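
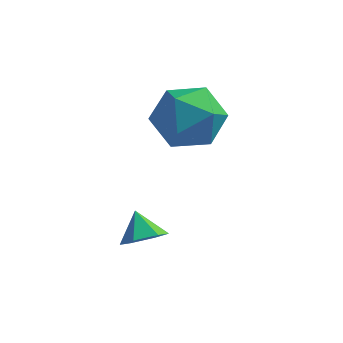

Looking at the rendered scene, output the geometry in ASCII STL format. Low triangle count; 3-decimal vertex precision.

solid 
facet normal 0.451 -0.559 -0.696
outer loop
vertex -1.412 0.346 0.528
vertex -1.892 0.567 0.039
vertex -1.282 0.937 0.137
endloop
endfacet
facet normal 0.507 0.395 0.766
outer loop
vertex -1.412 0.346 0.528
vertex -1.282 0.937 0.137
vertex -2.348 1.133 0.741
endloop
endfacet
facet normal 0.451 -0.559 -0.696
outer loop
vertex -1.282 0.937 0.137
vertex -1.892 0.567 0.039
vertex -1.762 1.158 -0.352
endloop
endfacet
facet normal 0.268 0.949 0.166
outer loop
vertex -1.282 0.937 0.137
vertex -1.762 1.158 -0.352
vertex -2.348 1.133 0.741
endloop
endfacet
facet normal 0.450 -0.559 -0.696
outer loop
vertex -1.762 1.158 -0.352
vertex -1.892 0.567 0.039
vertex -2.372 0.789 -0.45
endloop
endfacet
facet normal -0.475 0.848 -0.235
outer loop
vertex -1.762 1.158 -0.352
vertex -2.372 0.789 -0.45
vertex -2.348 1.133 0.741
endloop
endfacet
facet normal 0.451 -0.559 -0.696
outer loop
vertex -2.372 0.789 -0.45
vertex -1.892 0.567 0.039
vertex -2.502 0.198 -0.06
endloop
endfacet
facet normal -0.981 0.192 -0.036
outer loop
vertex -2.372 0.789 -0.45
vertex -2.502 0.198 -0.06
vertex -2.348 1.133 0.741
endloop
endfacet
facet normal 0.452 -0.560 -0.694
outer loop
vertex -2.502 0.198 -0.06
vertex -1.892 0.567 0.039
vertex -2.023 -0.023 0.43
endloop
endfacet
facet normal -0.743 -0.361 0.564
outer loop
vertex -2.502 0.198 -0.06
vertex -2.023 -0.023 0.43
vertex -2.348 1.133 0.741
endloop
endfacet
facet normal 0.450 -0.561 -0.695
outer loop
vertex -2.023 -0.023 0.43
vertex -1.892 0.567 0.039
vertex -1.412 0.346 0.528
endloop
endfacet
facet normal 0.002 -0.259 0.966
outer loop
vertex -2.023 -0.023 0.43
vertex -1.412 0.346 0.528
vertex -2.348 1.133 0.741
endloop
endfacet
facet normal -0.185 0.846 0.500
outer loop
vertex -1.531 4.794 3.102
vertex -2.355 4.195 3.81
vertex -1.165 4.251 4.156
endloop
endfacet
facet normal 0.486 0.834 0.261
outer loop
vertex -1.531 4.794 3.102
vertex -1.165 4.251 4.156
vertex -0.464 4.161 3.136
endloop
endfacet
facet normal 0.466 0.762 -0.449
outer loop
vertex -1.531 4.794 3.102
vertex -0.464 4.161 3.136
vertex -1.222 4.049 2.159
endloop
endfacet
facet normal -0.218 0.730 -0.648
outer loop
vertex -1.531 4.794 3.102
vertex -1.222 4.049 2.159
vertex -2.39 4.07 2.576
endloop
endfacet
facet normal -0.621 0.781 -0.062
outer loop
vertex -1.531 4.794 3.102
vertex -2.39 4.07 2.576
vertex -2.355 4.195 3.81
endloop
endfacet
facet normal 0.807 0.256 0.532
outer loop
vertex -0.464 4.161 3.136
vertex -1.165 4.251 4.156
vertex -0.63 3.17 3.864
endloop
endfacet
facet normal -0.280 0.276 0.919
outer loop
vertex -1.165 4.251 4.156
vertex -2.355 4.195 3.81
vertex -1.798 3.191 4.281
endloop
endfacet
facet normal -0.985 0.173 0.010
outer loop
vertex -2.355 4.195 3.81
vertex -2.39 4.07 2.576
vertex -2.556 3.079 3.304
endloop
endfacet
facet normal -0.334 0.088 -0.939
outer loop
vertex -2.39 4.07 2.576
vertex -1.222 4.049 2.159
vertex -1.855 2.989 2.284
endloop
endfacet
facet normal 0.774 0.140 -0.617
outer loop
vertex -1.222 4.049 2.159
vertex -0.464 4.161 3.136
vertex -0.665 3.045 2.63
endloop
endfacet
facet normal 0.218 -0.730 0.648
outer loop
vertex -1.489 2.446 3.338
vertex -0.63 3.17 3.864
vertex -1.798 3.191 4.281
endloop
endfacet
facet normal -0.466 -0.762 0.449
outer loop
vertex -1.489 2.446 3.338
vertex -1.798 3.191 4.281
vertex -2.556 3.079 3.304
endloop
endfacet
facet normal -0.486 -0.834 -0.261
outer loop
vertex -1.489 2.446 3.338
vertex -2.556 3.079 3.304
vertex -1.855 2.989 2.284
endloop
endfacet
facet normal 0.185 -0.846 -0.500
outer loop
vertex -1.489 2.446 3.338
vertex -1.855 2.989 2.284
vertex -0.665 3.045 2.63
endloop
endfacet
facet normal 0.621 -0.781 0.062
outer loop
vertex -1.489 2.446 3.338
vertex -0.665 3.045 2.63
vertex -0.63 3.17 3.864
endloop
endfacet
facet normal 0.334 -0.088 0.939
outer loop
vertex -1.798 3.191 4.281
vertex -0.63 3.17 3.864
vertex -1.165 4.251 4.156
endloop
endfacet
facet normal -0.774 -0.140 0.617
outer loop
vertex -2.556 3.079 3.304
vertex -1.798 3.191 4.281
vertex -2.355 4.195 3.81
endloop
endfacet
facet normal -0.807 -0.256 -0.532
outer loop
vertex -1.855 2.989 2.284
vertex -2.556 3.079 3.304
vertex -2.39 4.07 2.576
endloop
endfacet
facet normal 0.280 -0.276 -0.919
outer loop
vertex -0.665 3.045 2.63
vertex -1.855 2.989 2.284
vertex -1.222 4.049 2.159
endloop
endfacet
facet normal 0.985 -0.173 -0.010
outer loop
vertex -0.63 3.17 3.864
vertex -0.665 3.045 2.63
vertex -0.464 4.161 3.136
endloop
endfacet

endsolid


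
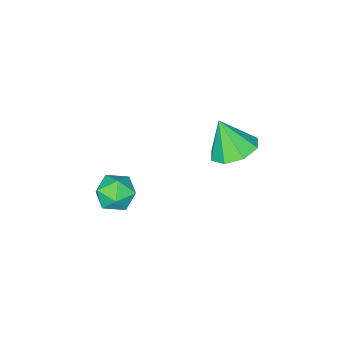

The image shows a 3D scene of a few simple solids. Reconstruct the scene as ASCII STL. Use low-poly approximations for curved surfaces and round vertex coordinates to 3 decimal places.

solid 
facet normal -0.109 0.426 -0.898
outer loop
vertex 0.12 3.264 2.888
vertex -0.642 2.941 2.827
vertex -0.327 3.649 3.125
endloop
endfacet
facet normal 0.662 0.367 0.653
outer loop
vertex 0.12 3.264 2.888
vertex -0.327 3.649 3.125
vertex -0.498 2.379 4.013
endloop
endfacet
facet normal -0.109 0.426 -0.898
outer loop
vertex -0.327 3.649 3.125
vertex -0.642 2.941 2.827
vertex -0.958 3.619 3.187
endloop
endfacet
facet normal 0.054 0.567 0.822
outer loop
vertex -0.327 3.649 3.125
vertex -0.958 3.619 3.187
vertex -0.498 2.379 4.013
endloop
endfacet
facet normal -0.110 0.426 -0.898
outer loop
vertex -0.958 3.619 3.187
vertex -0.642 2.941 2.827
vertex -1.404 3.192 3.039
endloop
endfacet
facet normal -0.553 0.310 0.773
outer loop
vertex -0.958 3.619 3.187
vertex -1.404 3.192 3.039
vertex -0.498 2.379 4.013
endloop
endfacet
facet normal -0.110 0.426 -0.898
outer loop
vertex -1.404 3.192 3.039
vertex -0.642 2.941 2.827
vertex -1.404 2.618 2.767
endloop
endfacet
facet normal -0.805 -0.254 0.536
outer loop
vertex -1.404 3.192 3.039
vertex -1.404 2.618 2.767
vertex -0.498 2.379 4.013
endloop
endfacet
facet normal -0.110 0.426 -0.898
outer loop
vertex -1.404 2.618 2.767
vertex -0.642 2.941 2.827
vertex -0.958 2.233 2.53
endloop
endfacet
facet normal -0.553 -0.795 0.250
outer loop
vertex -1.404 2.618 2.767
vertex -0.958 2.233 2.53
vertex -0.498 2.379 4.013
endloop
endfacet
facet normal -0.110 0.426 -0.898
outer loop
vertex -0.958 2.233 2.53
vertex -0.642 2.941 2.827
vertex -0.326 2.263 2.467
endloop
endfacet
facet normal 0.055 -0.995 0.081
outer loop
vertex -0.958 2.233 2.53
vertex -0.326 2.263 2.467
vertex -0.498 2.379 4.013
endloop
endfacet
facet normal -0.110 0.426 -0.898
outer loop
vertex -0.326 2.263 2.467
vertex -0.642 2.941 2.827
vertex 0.12 2.69 2.615
endloop
endfacet
facet normal 0.663 -0.737 0.129
outer loop
vertex -0.326 2.263 2.467
vertex 0.12 2.69 2.615
vertex -0.498 2.379 4.013
endloop
endfacet
facet normal -0.109 0.427 -0.898
outer loop
vertex 0.12 2.69 2.615
vertex -0.642 2.941 2.827
vertex 0.12 3.264 2.888
endloop
endfacet
facet normal 0.914 -0.174 0.366
outer loop
vertex 0.12 2.69 2.615
vertex 0.12 3.264 2.888
vertex -0.498 2.379 4.013
endloop
endfacet
facet normal -0.964 -0.192 -0.183
outer loop
vertex 0.854 -0.064 -0.92
vertex 0.98 -0.811 -0.802
vertex 0.779 -0.359 -0.216
endloop
endfacet
facet normal -0.883 0.458 0.098
outer loop
vertex 0.854 -0.064 -0.92
vertex 0.779 -0.359 -0.216
vertex 1.121 0.321 -0.313
endloop
endfacet
facet normal -0.450 0.830 -0.329
outer loop
vertex 0.854 -0.064 -0.92
vertex 1.121 0.321 -0.313
vertex 1.534 0.289 -0.959
endloop
endfacet
facet normal -0.263 0.410 -0.874
outer loop
vertex 0.854 -0.064 -0.92
vertex 1.534 0.289 -0.959
vertex 1.447 -0.411 -1.261
endloop
endfacet
facet normal -0.580 -0.222 -0.784
outer loop
vertex 0.854 -0.064 -0.92
vertex 1.447 -0.411 -1.261
vertex 0.98 -0.811 -0.802
endloop
endfacet
facet normal -0.562 0.387 0.731
outer loop
vertex 1.121 0.321 -0.313
vertex 0.779 -0.359 -0.216
vertex 1.413 -0.189 0.181
endloop
endfacet
facet normal -0.693 -0.666 0.276
outer loop
vertex 0.779 -0.359 -0.216
vertex 0.98 -0.811 -0.802
vertex 1.326 -0.889 -0.121
endloop
endfacet
facet normal -0.072 -0.715 -0.696
outer loop
vertex 0.98 -0.811 -0.802
vertex 1.447 -0.411 -1.261
vertex 1.739 -0.921 -0.767
endloop
endfacet
facet normal 0.444 0.308 -0.841
outer loop
vertex 1.447 -0.411 -1.261
vertex 1.534 0.289 -0.959
vertex 2.081 -0.241 -0.864
endloop
endfacet
facet normal 0.141 0.989 0.041
outer loop
vertex 1.534 0.289 -0.959
vertex 1.121 0.321 -0.313
vertex 1.88 0.211 -0.278
endloop
endfacet
facet normal 0.263 -0.410 0.874
outer loop
vertex 2.006 -0.536 -0.16
vertex 1.413 -0.189 0.181
vertex 1.326 -0.889 -0.121
endloop
endfacet
facet normal 0.450 -0.830 0.329
outer loop
vertex 2.006 -0.536 -0.16
vertex 1.326 -0.889 -0.121
vertex 1.739 -0.921 -0.767
endloop
endfacet
facet normal 0.883 -0.458 -0.098
outer loop
vertex 2.006 -0.536 -0.16
vertex 1.739 -0.921 -0.767
vertex 2.081 -0.241 -0.864
endloop
endfacet
facet normal 0.964 0.192 0.183
outer loop
vertex 2.006 -0.536 -0.16
vertex 2.081 -0.241 -0.864
vertex 1.88 0.211 -0.278
endloop
endfacet
facet normal 0.580 0.222 0.784
outer loop
vertex 2.006 -0.536 -0.16
vertex 1.88 0.211 -0.278
vertex 1.413 -0.189 0.181
endloop
endfacet
facet normal -0.444 -0.308 0.841
outer loop
vertex 1.326 -0.889 -0.121
vertex 1.413 -0.189 0.181
vertex 0.779 -0.359 -0.216
endloop
endfacet
facet normal -0.141 -0.989 -0.041
outer loop
vertex 1.739 -0.921 -0.767
vertex 1.326 -0.889 -0.121
vertex 0.98 -0.811 -0.802
endloop
endfacet
facet normal 0.562 -0.387 -0.731
outer loop
vertex 2.081 -0.241 -0.864
vertex 1.739 -0.921 -0.767
vertex 1.447 -0.411 -1.261
endloop
endfacet
facet normal 0.693 0.666 -0.276
outer loop
vertex 1.88 0.211 -0.278
vertex 2.081 -0.241 -0.864
vertex 1.534 0.289 -0.959
endloop
endfacet
facet normal 0.072 0.715 0.696
outer loop
vertex 1.413 -0.189 0.181
vertex 1.88 0.211 -0.278
vertex 1.121 0.321 -0.313
endloop
endfacet

endsolid


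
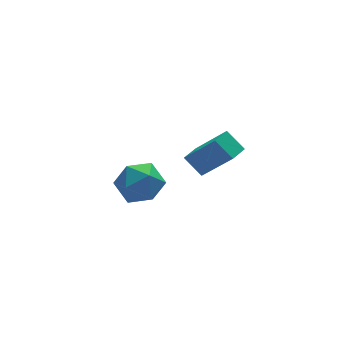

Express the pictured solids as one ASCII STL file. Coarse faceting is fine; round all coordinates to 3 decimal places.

solid 
facet normal -0.432 0.637 0.638
outer loop
vertex -1.094 -2.815 4.581
vertex -0.413 -2.323 4.551
vertex -1.925 -1.761 2.965
endloop
endfacet
facet normal -0.811 -0.585 0.035
outer loop
vertex -1.467 -2.437 2.289
vertex -1.094 -2.815 4.581
vertex -1.925 -1.761 2.965
endloop
endfacet
facet normal -0.432 0.637 0.638
outer loop
vertex -1.925 -1.761 2.965
vertex -0.413 -2.323 4.551
vertex -1.244 -1.27 2.936
endloop
endfacet
facet normal -0.395 0.502 -0.769
outer loop
vertex -1.244 -1.27 2.936
vertex -1.467 -2.437 2.289
vertex -1.925 -1.761 2.965
endloop
endfacet
facet normal 0.396 -0.501 0.769
outer loop
vertex -1.094 -2.815 4.581
vertex 0.045 -2.999 3.875
vertex -0.413 -2.323 4.551
endloop
endfacet
facet normal -0.810 -0.585 0.035
outer loop
vertex -0.636 -3.49 3.904
vertex -1.094 -2.815 4.581
vertex -1.467 -2.437 2.289
endloop
endfacet
facet normal 0.395 -0.503 0.769
outer loop
vertex -0.636 -3.49 3.904
vertex 0.045 -2.999 3.875
vertex -1.094 -2.815 4.581
endloop
endfacet
facet normal 0.810 0.585 -0.036
outer loop
vertex -0.413 -2.323 4.551
vertex 0.045 -2.999 3.875
vertex -1.244 -1.27 2.936
endloop
endfacet
facet normal -0.396 0.502 -0.769
outer loop
vertex -0.786 -1.945 2.259
vertex -1.467 -2.437 2.289
vertex -1.244 -1.27 2.936
endloop
endfacet
facet normal 0.810 0.585 -0.035
outer loop
vertex -1.244 -1.27 2.936
vertex 0.045 -2.999 3.875
vertex -0.786 -1.945 2.259
endloop
endfacet
facet normal 0.432 -0.637 -0.638
outer loop
vertex -0.786 -1.945 2.259
vertex -0.636 -3.49 3.904
vertex -1.467 -2.437 2.289
endloop
endfacet
facet normal 0.432 -0.637 -0.638
outer loop
vertex 0.045 -2.999 3.875
vertex -0.636 -3.49 3.904
vertex -0.786 -1.945 2.259
endloop
endfacet
facet normal -0.574 0.721 0.388
outer loop
vertex -2.623 2.581 -0.932
vertex -3.537 1.952 -1.117
vertex -2.984 1.867 -0.141
endloop
endfacet
facet normal 0.074 0.723 0.687
outer loop
vertex -2.623 2.581 -0.932
vertex -2.984 1.867 -0.141
vertex -1.884 1.958 -0.356
endloop
endfacet
facet normal 0.556 0.814 0.168
outer loop
vertex -2.623 2.581 -0.932
vertex -1.884 1.958 -0.356
vertex -1.756 2.099 -1.465
endloop
endfacet
facet normal 0.205 0.868 -0.452
outer loop
vertex -2.623 2.581 -0.932
vertex -1.756 2.099 -1.465
vertex -2.778 2.095 -1.935
endloop
endfacet
facet normal -0.494 0.810 -0.316
outer loop
vertex -2.623 2.581 -0.932
vertex -2.778 2.095 -1.935
vertex -3.537 1.952 -1.117
endloop
endfacet
facet normal 0.185 0.082 0.979
outer loop
vertex -1.884 1.958 -0.356
vertex -2.984 1.867 -0.141
vertex -2.342 0.945 -0.185
endloop
endfacet
facet normal -0.864 0.079 0.497
outer loop
vertex -2.984 1.867 -0.141
vertex -3.537 1.952 -1.117
vertex -3.364 0.941 -0.655
endloop
endfacet
facet normal -0.734 0.223 -0.642
outer loop
vertex -3.537 1.952 -1.117
vertex -2.778 2.095 -1.935
vertex -3.236 1.082 -1.764
endloop
endfacet
facet normal 0.395 0.316 -0.862
outer loop
vertex -2.778 2.095 -1.935
vertex -1.756 2.099 -1.465
vertex -2.136 1.173 -1.979
endloop
endfacet
facet normal 0.963 0.229 0.140
outer loop
vertex -1.756 2.099 -1.465
vertex -1.884 1.958 -0.356
vertex -1.583 1.088 -1.003
endloop
endfacet
facet normal -0.205 -0.868 0.452
outer loop
vertex -2.497 0.459 -1.188
vertex -2.342 0.945 -0.185
vertex -3.364 0.941 -0.655
endloop
endfacet
facet normal -0.556 -0.814 -0.168
outer loop
vertex -2.497 0.459 -1.188
vertex -3.364 0.941 -0.655
vertex -3.236 1.082 -1.764
endloop
endfacet
facet normal -0.074 -0.723 -0.687
outer loop
vertex -2.497 0.459 -1.188
vertex -3.236 1.082 -1.764
vertex -2.136 1.173 -1.979
endloop
endfacet
facet normal 0.574 -0.721 -0.388
outer loop
vertex -2.497 0.459 -1.188
vertex -2.136 1.173 -1.979
vertex -1.583 1.088 -1.003
endloop
endfacet
facet normal 0.494 -0.810 0.316
outer loop
vertex -2.497 0.459 -1.188
vertex -1.583 1.088 -1.003
vertex -2.342 0.945 -0.185
endloop
endfacet
facet normal -0.395 -0.316 0.862
outer loop
vertex -3.364 0.941 -0.655
vertex -2.342 0.945 -0.185
vertex -2.984 1.867 -0.141
endloop
endfacet
facet normal -0.963 -0.229 -0.140
outer loop
vertex -3.236 1.082 -1.764
vertex -3.364 0.941 -0.655
vertex -3.537 1.952 -1.117
endloop
endfacet
facet normal -0.185 -0.082 -0.979
outer loop
vertex -2.136 1.173 -1.979
vertex -3.236 1.082 -1.764
vertex -2.778 2.095 -1.935
endloop
endfacet
facet normal 0.864 -0.079 -0.497
outer loop
vertex -1.583 1.088 -1.003
vertex -2.136 1.173 -1.979
vertex -1.756 2.099 -1.465
endloop
endfacet
facet normal 0.734 -0.223 0.642
outer loop
vertex -2.342 0.945 -0.185
vertex -1.583 1.088 -1.003
vertex -1.884 1.958 -0.356
endloop
endfacet

endsolid


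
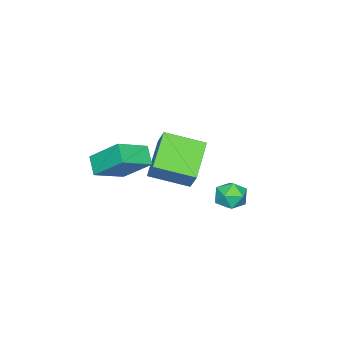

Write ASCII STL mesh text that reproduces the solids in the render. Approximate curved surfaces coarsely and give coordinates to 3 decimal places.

solid 
facet normal -0.842 -0.281 0.461
outer loop
vertex -3.983 0.033 0.466
vertex -4.862 1.678 -0.136
vertex -4.322 -0.493 -0.474
endloop
endfacet
facet normal 0.448 -0.839 0.308
outer loop
vertex -2.478 0.122 -1.484
vertex -3.983 0.033 0.466
vertex -4.322 -0.493 -0.474
endloop
endfacet
facet normal -0.842 -0.281 0.460
outer loop
vertex -4.322 -0.493 -0.474
vertex -4.862 1.678 -0.136
vertex -5.201 1.152 -1.077
endloop
endfacet
facet normal -0.301 -0.466 -0.832
outer loop
vertex -5.201 1.152 -1.077
vertex -2.478 0.122 -1.484
vertex -4.322 -0.493 -0.474
endloop
endfacet
facet normal 0.301 0.465 0.832
outer loop
vertex -3.983 0.033 0.466
vertex -3.018 2.293 -1.146
vertex -4.862 1.678 -0.136
endloop
endfacet
facet normal 0.448 -0.839 0.308
outer loop
vertex -2.139 0.648 -0.543
vertex -3.983 0.033 0.466
vertex -2.478 0.122 -1.484
endloop
endfacet
facet normal 0.300 0.466 0.833
outer loop
vertex -2.139 0.648 -0.543
vertex -3.018 2.293 -1.146
vertex -3.983 0.033 0.466
endloop
endfacet
facet normal -0.448 0.839 -0.308
outer loop
vertex -4.862 1.678 -0.136
vertex -3.018 2.293 -1.146
vertex -5.201 1.152 -1.077
endloop
endfacet
facet normal -0.300 -0.465 -0.833
outer loop
vertex -3.357 1.767 -2.086
vertex -2.478 0.122 -1.484
vertex -5.201 1.152 -1.077
endloop
endfacet
facet normal -0.448 0.839 -0.308
outer loop
vertex -5.201 1.152 -1.077
vertex -3.018 2.293 -1.146
vertex -3.357 1.767 -2.086
endloop
endfacet
facet normal 0.842 0.281 -0.461
outer loop
vertex -3.357 1.767 -2.086
vertex -2.139 0.648 -0.543
vertex -2.478 0.122 -1.484
endloop
endfacet
facet normal 0.842 0.281 -0.461
outer loop
vertex -3.018 2.293 -1.146
vertex -2.139 0.648 -0.543
vertex -3.357 1.767 -2.086
endloop
endfacet
facet normal -0.265 0.656 0.706
outer loop
vertex -3.644 4.39 -1.447
vertex -3.11 4.057 -0.937
vertex -2.884 4.667 -1.419
endloop
endfacet
facet normal -0.344 0.937 0.055
outer loop
vertex -3.644 4.39 -1.447
vertex -2.884 4.667 -1.419
vertex -3.254 4.573 -2.132
endloop
endfacet
facet normal -0.793 0.523 -0.312
outer loop
vertex -3.644 4.39 -1.447
vertex -3.254 4.573 -2.132
vertex -3.71 3.905 -2.092
endloop
endfacet
facet normal -0.993 -0.016 0.114
outer loop
vertex -3.644 4.39 -1.447
vertex -3.71 3.905 -2.092
vertex -3.62 3.586 -1.353
endloop
endfacet
facet normal -0.667 0.067 0.742
outer loop
vertex -3.644 4.39 -1.447
vertex -3.62 3.586 -1.353
vertex -3.11 4.057 -0.937
endloop
endfacet
facet normal 0.290 0.918 -0.271
outer loop
vertex -3.254 4.573 -2.132
vertex -2.884 4.667 -1.419
vertex -2.48 4.354 -2.047
endloop
endfacet
facet normal 0.417 0.463 0.782
outer loop
vertex -2.884 4.667 -1.419
vertex -3.11 4.057 -0.937
vertex -2.39 4.035 -1.308
endloop
endfacet
facet normal -0.231 -0.491 0.840
outer loop
vertex -3.11 4.057 -0.937
vertex -3.62 3.586 -1.353
vertex -2.846 3.367 -1.268
endloop
endfacet
facet normal -0.760 -0.625 -0.177
outer loop
vertex -3.62 3.586 -1.353
vertex -3.71 3.905 -2.092
vertex -3.216 3.273 -1.981
endloop
endfacet
facet normal -0.438 0.247 -0.864
outer loop
vertex -3.71 3.905 -2.092
vertex -3.254 4.573 -2.132
vertex -2.99 3.883 -2.463
endloop
endfacet
facet normal 0.993 0.016 -0.114
outer loop
vertex -2.456 3.55 -1.953
vertex -2.48 4.354 -2.047
vertex -2.39 4.035 -1.308
endloop
endfacet
facet normal 0.793 -0.523 0.312
outer loop
vertex -2.456 3.55 -1.953
vertex -2.39 4.035 -1.308
vertex -2.846 3.367 -1.268
endloop
endfacet
facet normal 0.344 -0.937 -0.055
outer loop
vertex -2.456 3.55 -1.953
vertex -2.846 3.367 -1.268
vertex -3.216 3.273 -1.981
endloop
endfacet
facet normal 0.265 -0.656 -0.706
outer loop
vertex -2.456 3.55 -1.953
vertex -3.216 3.273 -1.981
vertex -2.99 3.883 -2.463
endloop
endfacet
facet normal 0.667 -0.067 -0.742
outer loop
vertex -2.456 3.55 -1.953
vertex -2.99 3.883 -2.463
vertex -2.48 4.354 -2.047
endloop
endfacet
facet normal 0.760 0.625 0.177
outer loop
vertex -2.39 4.035 -1.308
vertex -2.48 4.354 -2.047
vertex -2.884 4.667 -1.419
endloop
endfacet
facet normal 0.438 -0.247 0.864
outer loop
vertex -2.846 3.367 -1.268
vertex -2.39 4.035 -1.308
vertex -3.11 4.057 -0.937
endloop
endfacet
facet normal -0.290 -0.918 0.271
outer loop
vertex -3.216 3.273 -1.981
vertex -2.846 3.367 -1.268
vertex -3.62 3.586 -1.353
endloop
endfacet
facet normal -0.417 -0.463 -0.782
outer loop
vertex -2.99 3.883 -2.463
vertex -3.216 3.273 -1.981
vertex -3.71 3.905 -2.092
endloop
endfacet
facet normal 0.231 0.491 -0.840
outer loop
vertex -2.48 4.354 -2.047
vertex -2.99 3.883 -2.463
vertex -3.254 4.573 -2.132
endloop
endfacet
facet normal -0.845 0.332 -0.418
outer loop
vertex -0.137 1.683 2.192
vertex 0.397 2.249 1.563
vertex -0.086 0.31 0.998
endloop
endfacet
facet normal -0.534 -0.566 0.628
outer loop
vertex 1.283 -0.229 1.677
vertex -0.137 1.683 2.192
vertex -0.086 0.31 0.998
endloop
endfacet
facet normal -0.845 0.333 -0.419
outer loop
vertex -0.086 0.31 0.998
vertex 0.397 2.249 1.563
vertex 0.448 0.876 0.37
endloop
endfacet
facet normal 0.028 -0.754 -0.656
outer loop
vertex 0.448 0.876 0.37
vertex 1.283 -0.229 1.677
vertex -0.086 0.31 0.998
endloop
endfacet
facet normal -0.028 0.755 0.655
outer loop
vertex -0.137 1.683 2.192
vertex 1.766 1.71 2.242
vertex 0.397 2.249 1.563
endloop
endfacet
facet normal -0.534 -0.566 0.628
outer loop
vertex 1.232 1.144 2.87
vertex -0.137 1.683 2.192
vertex 1.283 -0.229 1.677
endloop
endfacet
facet normal -0.028 0.754 0.656
outer loop
vertex 1.232 1.144 2.87
vertex 1.766 1.71 2.242
vertex -0.137 1.683 2.192
endloop
endfacet
facet normal 0.534 0.566 -0.628
outer loop
vertex 0.397 2.249 1.563
vertex 1.766 1.71 2.242
vertex 0.448 0.876 0.37
endloop
endfacet
facet normal 0.028 -0.755 -0.656
outer loop
vertex 1.817 0.337 1.048
vertex 1.283 -0.229 1.677
vertex 0.448 0.876 0.37
endloop
endfacet
facet normal 0.534 0.566 -0.628
outer loop
vertex 0.448 0.876 0.37
vertex 1.766 1.71 2.242
vertex 1.817 0.337 1.048
endloop
endfacet
facet normal 0.845 -0.332 0.419
outer loop
vertex 1.817 0.337 1.048
vertex 1.232 1.144 2.87
vertex 1.283 -0.229 1.677
endloop
endfacet
facet normal 0.845 -0.333 0.419
outer loop
vertex 1.766 1.71 2.242
vertex 1.232 1.144 2.87
vertex 1.817 0.337 1.048
endloop
endfacet

endsolid


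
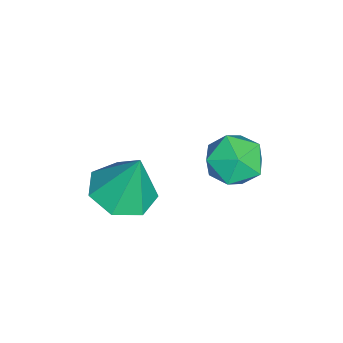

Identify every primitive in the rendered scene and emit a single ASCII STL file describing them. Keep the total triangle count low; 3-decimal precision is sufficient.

solid 
facet normal -0.093 -0.305 -0.948
outer loop
vertex -0.959 -1.351 -2.109
vertex -1.687 -2.086 -1.801
vertex -1.851 -1.066 -2.113
endloop
endfacet
facet normal 0.300 0.942 0.153
outer loop
vertex -0.959 -1.351 -2.109
vertex -1.851 -1.066 -2.113
vertex -1.513 -1.514 -0.019
endloop
endfacet
facet normal -0.093 -0.305 -0.948
outer loop
vertex -1.851 -1.066 -2.113
vertex -1.687 -2.086 -1.801
vertex -2.62 -1.549 -1.882
endloop
endfacet
facet normal -0.458 0.851 0.256
outer loop
vertex -1.851 -1.066 -2.113
vertex -2.62 -1.549 -1.882
vertex -1.513 -1.514 -0.019
endloop
endfacet
facet normal -0.093 -0.305 -0.948
outer loop
vertex -2.62 -1.549 -1.882
vertex -1.687 -2.086 -1.801
vertex -2.687 -2.437 -1.59
endloop
endfacet
facet normal -0.839 0.226 0.494
outer loop
vertex -2.62 -1.549 -1.882
vertex -2.687 -2.437 -1.59
vertex -1.513 -1.514 -0.019
endloop
endfacet
facet normal -0.093 -0.304 -0.948
outer loop
vertex -2.687 -2.437 -1.59
vertex -1.687 -2.086 -1.801
vertex -2.001 -3.061 -1.457
endloop
endfacet
facet normal -0.556 -0.465 0.689
outer loop
vertex -2.687 -2.437 -1.59
vertex -2.001 -3.061 -1.457
vertex -1.513 -1.514 -0.019
endloop
endfacet
facet normal -0.093 -0.304 -0.948
outer loop
vertex -2.001 -3.061 -1.457
vertex -1.687 -2.086 -1.801
vertex -1.078 -2.951 -1.583
endloop
endfacet
facet normal 0.178 -0.699 0.692
outer loop
vertex -2.001 -3.061 -1.457
vertex -1.078 -2.951 -1.583
vertex -1.513 -1.514 -0.019
endloop
endfacet
facet normal -0.093 -0.305 -0.948
outer loop
vertex -1.078 -2.951 -1.583
vertex -1.687 -2.086 -1.801
vertex -0.615 -2.19 -1.873
endloop
endfacet
facet normal 0.810 -0.302 0.502
outer loop
vertex -1.078 -2.951 -1.583
vertex -0.615 -2.19 -1.873
vertex -1.513 -1.514 -0.019
endloop
endfacet
facet normal -0.093 -0.305 -0.948
outer loop
vertex -0.615 -2.19 -1.873
vertex -1.687 -2.086 -1.801
vertex -0.959 -1.351 -2.109
endloop
endfacet
facet normal 0.865 0.428 0.263
outer loop
vertex -0.615 -2.19 -1.873
vertex -0.959 -1.351 -2.109
vertex -1.513 -1.514 -0.019
endloop
endfacet
facet normal 0.042 0.264 0.964
outer loop
vertex -3.457 1.636 -0.739
vertex -3.445 0.652 -0.47
vertex -2.569 1.144 -0.643
endloop
endfacet
facet normal 0.358 0.754 0.550
outer loop
vertex -3.457 1.636 -0.739
vertex -2.569 1.144 -0.643
vertex -2.716 1.784 -1.424
endloop
endfacet
facet normal -0.124 0.989 0.080
outer loop
vertex -3.457 1.636 -0.739
vertex -2.716 1.784 -1.424
vertex -3.683 1.688 -1.732
endloop
endfacet
facet normal -0.737 0.645 0.202
outer loop
vertex -3.457 1.636 -0.739
vertex -3.683 1.688 -1.732
vertex -4.134 0.988 -1.143
endloop
endfacet
facet normal -0.634 0.197 0.748
outer loop
vertex -3.457 1.636 -0.739
vertex -4.134 0.988 -1.143
vertex -3.445 0.652 -0.47
endloop
endfacet
facet normal 0.882 0.432 0.188
outer loop
vertex -2.716 1.784 -1.424
vertex -2.569 1.144 -0.643
vertex -2.246 0.892 -1.577
endloop
endfacet
facet normal 0.371 -0.360 0.856
outer loop
vertex -2.569 1.144 -0.643
vertex -3.445 0.652 -0.47
vertex -2.697 0.192 -0.988
endloop
endfacet
facet normal -0.724 -0.468 0.507
outer loop
vertex -3.445 0.652 -0.47
vertex -4.134 0.988 -1.143
vertex -3.664 0.096 -1.296
endloop
endfacet
facet normal -0.890 0.256 -0.377
outer loop
vertex -4.134 0.988 -1.143
vertex -3.683 1.688 -1.732
vertex -3.811 0.736 -2.077
endloop
endfacet
facet normal 0.102 0.812 -0.574
outer loop
vertex -3.683 1.688 -1.732
vertex -2.716 1.784 -1.424
vertex -2.935 1.228 -2.25
endloop
endfacet
facet normal 0.737 -0.645 -0.202
outer loop
vertex -2.923 0.244 -1.981
vertex -2.246 0.892 -1.577
vertex -2.697 0.192 -0.988
endloop
endfacet
facet normal 0.124 -0.989 -0.080
outer loop
vertex -2.923 0.244 -1.981
vertex -2.697 0.192 -0.988
vertex -3.664 0.096 -1.296
endloop
endfacet
facet normal -0.358 -0.754 -0.550
outer loop
vertex -2.923 0.244 -1.981
vertex -3.664 0.096 -1.296
vertex -3.811 0.736 -2.077
endloop
endfacet
facet normal -0.042 -0.264 -0.964
outer loop
vertex -2.923 0.244 -1.981
vertex -3.811 0.736 -2.077
vertex -2.935 1.228 -2.25
endloop
endfacet
facet normal 0.634 -0.197 -0.748
outer loop
vertex -2.923 0.244 -1.981
vertex -2.935 1.228 -2.25
vertex -2.246 0.892 -1.577
endloop
endfacet
facet normal 0.890 -0.256 0.377
outer loop
vertex -2.697 0.192 -0.988
vertex -2.246 0.892 -1.577
vertex -2.569 1.144 -0.643
endloop
endfacet
facet normal -0.102 -0.812 0.574
outer loop
vertex -3.664 0.096 -1.296
vertex -2.697 0.192 -0.988
vertex -3.445 0.652 -0.47
endloop
endfacet
facet normal -0.882 -0.432 -0.188
outer loop
vertex -3.811 0.736 -2.077
vertex -3.664 0.096 -1.296
vertex -4.134 0.988 -1.143
endloop
endfacet
facet normal -0.371 0.360 -0.856
outer loop
vertex -2.935 1.228 -2.25
vertex -3.811 0.736 -2.077
vertex -3.683 1.688 -1.732
endloop
endfacet
facet normal 0.724 0.468 -0.507
outer loop
vertex -2.246 0.892 -1.577
vertex -2.935 1.228 -2.25
vertex -2.716 1.784 -1.424
endloop
endfacet

endsolid


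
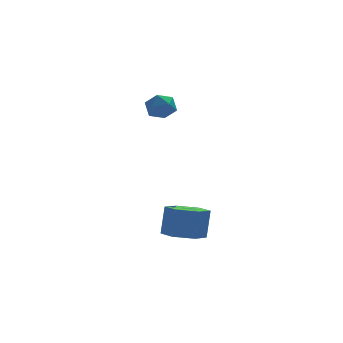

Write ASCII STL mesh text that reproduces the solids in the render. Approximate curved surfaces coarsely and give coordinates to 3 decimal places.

solid 
facet normal -0.175 -0.226 -0.958
outer loop
vertex 3.751 -3.408 -2.491
vertex 2.891 -3.164 -2.392
vertex 3.504 -2.557 -2.647
endloop
endfacet
facet normal 0.945 0.233 -0.228
outer loop
vertex 3.751 -3.408 -2.491
vertex 3.504 -2.557 -2.647
vertex 3.99 -3.1 -1.188
endloop
endfacet
facet normal 0.945 0.234 -0.228
outer loop
vertex 3.99 -3.1 -1.188
vertex 3.504 -2.557 -2.647
vertex 3.742 -2.249 -1.344
endloop
endfacet
facet normal 0.176 0.227 0.958
outer loop
vertex 3.99 -3.1 -1.188
vertex 3.742 -2.249 -1.344
vertex 3.129 -2.856 -1.088
endloop
endfacet
facet normal -0.174 -0.226 -0.958
outer loop
vertex 3.504 -2.557 -2.647
vertex 2.891 -3.164 -2.392
vertex 2.643 -2.313 -2.548
endloop
endfacet
facet normal 0.235 0.936 -0.264
outer loop
vertex 3.504 -2.557 -2.647
vertex 2.643 -2.313 -2.548
vertex 3.742 -2.249 -1.344
endloop
endfacet
facet normal 0.235 0.936 -0.264
outer loop
vertex 3.742 -2.249 -1.344
vertex 2.643 -2.313 -2.548
vertex 2.881 -2.005 -1.245
endloop
endfacet
facet normal 0.175 0.228 0.958
outer loop
vertex 3.742 -2.249 -1.344
vertex 2.881 -2.005 -1.245
vertex 3.129 -2.856 -1.088
endloop
endfacet
facet normal -0.176 -0.227 -0.958
outer loop
vertex 2.643 -2.313 -2.548
vertex 2.891 -3.164 -2.392
vertex 2.03 -2.92 -2.292
endloop
endfacet
facet normal -0.711 0.703 -0.036
outer loop
vertex 2.643 -2.313 -2.548
vertex 2.03 -2.92 -2.292
vertex 2.881 -2.005 -1.245
endloop
endfacet
facet normal -0.711 0.702 -0.036
outer loop
vertex 2.881 -2.005 -1.245
vertex 2.03 -2.92 -2.292
vertex 2.269 -2.612 -0.989
endloop
endfacet
facet normal 0.175 0.228 0.958
outer loop
vertex 2.881 -2.005 -1.245
vertex 2.269 -2.612 -0.989
vertex 3.129 -2.856 -1.088
endloop
endfacet
facet normal -0.176 -0.227 -0.958
outer loop
vertex 2.03 -2.92 -2.292
vertex 2.891 -3.164 -2.392
vertex 2.278 -3.771 -2.136
endloop
endfacet
facet normal -0.945 -0.234 0.229
outer loop
vertex 2.03 -2.92 -2.292
vertex 2.278 -3.771 -2.136
vertex 2.269 -2.612 -0.989
endloop
endfacet
facet normal -0.946 -0.233 0.228
outer loop
vertex 2.269 -2.612 -0.989
vertex 2.278 -3.771 -2.136
vertex 2.516 -3.463 -0.833
endloop
endfacet
facet normal 0.175 0.226 0.958
outer loop
vertex 2.269 -2.612 -0.989
vertex 2.516 -3.463 -0.833
vertex 3.129 -2.856 -1.088
endloop
endfacet
facet normal -0.175 -0.228 -0.958
outer loop
vertex 2.278 -3.771 -2.136
vertex 2.891 -3.164 -2.392
vertex 3.139 -4.015 -2.235
endloop
endfacet
facet normal -0.235 -0.936 0.264
outer loop
vertex 2.278 -3.771 -2.136
vertex 3.139 -4.015 -2.235
vertex 2.516 -3.463 -0.833
endloop
endfacet
facet normal -0.235 -0.936 0.264
outer loop
vertex 2.516 -3.463 -0.833
vertex 3.139 -4.015 -2.235
vertex 3.377 -3.707 -0.932
endloop
endfacet
facet normal 0.174 0.226 0.958
outer loop
vertex 2.516 -3.463 -0.833
vertex 3.377 -3.707 -0.932
vertex 3.129 -2.856 -1.088
endloop
endfacet
facet normal -0.175 -0.228 -0.958
outer loop
vertex 3.139 -4.015 -2.235
vertex 2.891 -3.164 -2.392
vertex 3.751 -3.408 -2.491
endloop
endfacet
facet normal 0.711 -0.702 0.036
outer loop
vertex 3.139 -4.015 -2.235
vertex 3.751 -3.408 -2.491
vertex 3.377 -3.707 -0.932
endloop
endfacet
facet normal 0.711 -0.703 0.036
outer loop
vertex 3.377 -3.707 -0.932
vertex 3.751 -3.408 -2.491
vertex 3.99 -3.1 -1.188
endloop
endfacet
facet normal 0.176 0.227 0.958
outer loop
vertex 3.377 -3.707 -0.932
vertex 3.99 -3.1 -1.188
vertex 3.129 -2.856 -1.088
endloop
endfacet
facet normal -0.465 0.497 0.733
outer loop
vertex 2.268 0.752 3.508
vertex 2.705 0.452 3.989
vertex 2.884 1.072 3.682
endloop
endfacet
facet normal -0.485 0.866 0.123
outer loop
vertex 2.268 0.752 3.508
vertex 2.884 1.072 3.682
vertex 2.672 1.05 2.999
endloop
endfacet
facet normal -0.806 0.461 -0.370
outer loop
vertex 2.268 0.752 3.508
vertex 2.672 1.05 2.999
vertex 2.362 0.416 2.884
endloop
endfacet
facet normal -0.985 -0.158 -0.063
outer loop
vertex 2.268 0.752 3.508
vertex 2.362 0.416 2.884
vertex 2.382 0.046 3.496
endloop
endfacet
facet normal -0.774 -0.135 0.619
outer loop
vertex 2.268 0.752 3.508
vertex 2.382 0.046 3.496
vertex 2.705 0.452 3.989
endloop
endfacet
facet normal 0.187 0.978 -0.090
outer loop
vertex 2.672 1.05 2.999
vertex 2.884 1.072 3.682
vertex 3.358 0.934 3.164
endloop
endfacet
facet normal 0.221 0.381 0.898
outer loop
vertex 2.884 1.072 3.682
vertex 2.705 0.452 3.989
vertex 3.378 0.564 3.776
endloop
endfacet
facet normal -0.280 -0.643 0.713
outer loop
vertex 2.705 0.452 3.989
vertex 2.382 0.046 3.496
vertex 3.068 -0.07 3.661
endloop
endfacet
facet normal -0.623 -0.678 -0.390
outer loop
vertex 2.382 0.046 3.496
vertex 2.362 0.416 2.884
vertex 2.856 -0.092 2.978
endloop
endfacet
facet normal -0.334 0.324 -0.885
outer loop
vertex 2.362 0.416 2.884
vertex 2.672 1.05 2.999
vertex 3.035 0.528 2.671
endloop
endfacet
facet normal 0.985 0.158 0.063
outer loop
vertex 3.472 0.228 3.152
vertex 3.358 0.934 3.164
vertex 3.378 0.564 3.776
endloop
endfacet
facet normal 0.806 -0.461 0.370
outer loop
vertex 3.472 0.228 3.152
vertex 3.378 0.564 3.776
vertex 3.068 -0.07 3.661
endloop
endfacet
facet normal 0.485 -0.866 -0.123
outer loop
vertex 3.472 0.228 3.152
vertex 3.068 -0.07 3.661
vertex 2.856 -0.092 2.978
endloop
endfacet
facet normal 0.465 -0.497 -0.733
outer loop
vertex 3.472 0.228 3.152
vertex 2.856 -0.092 2.978
vertex 3.035 0.528 2.671
endloop
endfacet
facet normal 0.774 0.135 -0.619
outer loop
vertex 3.472 0.228 3.152
vertex 3.035 0.528 2.671
vertex 3.358 0.934 3.164
endloop
endfacet
facet normal 0.623 0.678 0.390
outer loop
vertex 3.378 0.564 3.776
vertex 3.358 0.934 3.164
vertex 2.884 1.072 3.682
endloop
endfacet
facet normal 0.334 -0.324 0.885
outer loop
vertex 3.068 -0.07 3.661
vertex 3.378 0.564 3.776
vertex 2.705 0.452 3.989
endloop
endfacet
facet normal -0.187 -0.978 0.090
outer loop
vertex 2.856 -0.092 2.978
vertex 3.068 -0.07 3.661
vertex 2.382 0.046 3.496
endloop
endfacet
facet normal -0.221 -0.381 -0.898
outer loop
vertex 3.035 0.528 2.671
vertex 2.856 -0.092 2.978
vertex 2.362 0.416 2.884
endloop
endfacet
facet normal 0.280 0.643 -0.713
outer loop
vertex 3.358 0.934 3.164
vertex 3.035 0.528 2.671
vertex 2.672 1.05 2.999
endloop
endfacet

endsolid


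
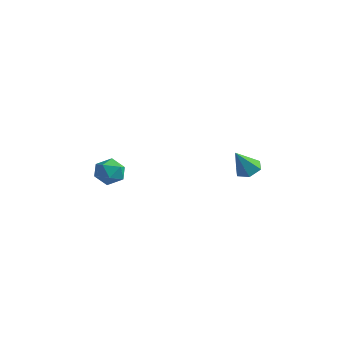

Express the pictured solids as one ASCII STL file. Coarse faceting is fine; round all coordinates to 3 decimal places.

solid 
facet normal -0.988 0.150 -0.045
outer loop
vertex -4.422 -3.218 -2.046
vertex -4.485 -3.347 -1.1
vertex -4.336 -2.471 -1.454
endloop
endfacet
facet normal -0.651 0.516 -0.557
outer loop
vertex -4.422 -3.218 -2.046
vertex -4.336 -2.471 -1.454
vertex -3.754 -2.552 -2.209
endloop
endfacet
facet normal -0.284 0.051 -0.957
outer loop
vertex -4.422 -3.218 -2.046
vertex -3.754 -2.552 -2.209
vertex -3.543 -3.479 -2.321
endloop
endfacet
facet normal -0.396 -0.603 -0.693
outer loop
vertex -4.422 -3.218 -2.046
vertex -3.543 -3.479 -2.321
vertex -3.995 -3.97 -1.636
endloop
endfacet
facet normal -0.830 -0.542 -0.129
outer loop
vertex -4.422 -3.218 -2.046
vertex -3.995 -3.97 -1.636
vertex -4.485 -3.347 -1.1
endloop
endfacet
facet normal -0.182 0.953 -0.243
outer loop
vertex -3.754 -2.552 -2.209
vertex -4.336 -2.471 -1.454
vertex -3.405 -2.27 -1.364
endloop
endfacet
facet normal -0.727 0.360 0.584
outer loop
vertex -4.336 -2.471 -1.454
vertex -4.485 -3.347 -1.1
vertex -3.857 -2.761 -0.679
endloop
endfacet
facet normal -0.473 -0.758 0.449
outer loop
vertex -4.485 -3.347 -1.1
vertex -3.995 -3.97 -1.636
vertex -3.646 -3.688 -0.791
endloop
endfacet
facet normal 0.230 -0.856 -0.462
outer loop
vertex -3.995 -3.97 -1.636
vertex -3.543 -3.479 -2.321
vertex -3.064 -3.769 -1.546
endloop
endfacet
facet normal 0.409 0.201 -0.890
outer loop
vertex -3.543 -3.479 -2.321
vertex -3.754 -2.552 -2.209
vertex -2.915 -2.893 -1.9
endloop
endfacet
facet normal 0.396 0.603 0.693
outer loop
vertex -2.978 -3.022 -0.954
vertex -3.405 -2.27 -1.364
vertex -3.857 -2.761 -0.679
endloop
endfacet
facet normal 0.284 -0.051 0.957
outer loop
vertex -2.978 -3.022 -0.954
vertex -3.857 -2.761 -0.679
vertex -3.646 -3.688 -0.791
endloop
endfacet
facet normal 0.651 -0.516 0.557
outer loop
vertex -2.978 -3.022 -0.954
vertex -3.646 -3.688 -0.791
vertex -3.064 -3.769 -1.546
endloop
endfacet
facet normal 0.988 -0.150 0.045
outer loop
vertex -2.978 -3.022 -0.954
vertex -3.064 -3.769 -1.546
vertex -2.915 -2.893 -1.9
endloop
endfacet
facet normal 0.830 0.542 0.129
outer loop
vertex -2.978 -3.022 -0.954
vertex -2.915 -2.893 -1.9
vertex -3.405 -2.27 -1.364
endloop
endfacet
facet normal -0.230 0.856 0.462
outer loop
vertex -3.857 -2.761 -0.679
vertex -3.405 -2.27 -1.364
vertex -4.336 -2.471 -1.454
endloop
endfacet
facet normal -0.409 -0.201 0.890
outer loop
vertex -3.646 -3.688 -0.791
vertex -3.857 -2.761 -0.679
vertex -4.485 -3.347 -1.1
endloop
endfacet
facet normal 0.182 -0.953 0.243
outer loop
vertex -3.064 -3.769 -1.546
vertex -3.646 -3.688 -0.791
vertex -3.995 -3.97 -1.636
endloop
endfacet
facet normal 0.727 -0.360 -0.584
outer loop
vertex -2.915 -2.893 -1.9
vertex -3.064 -3.769 -1.546
vertex -3.543 -3.479 -2.321
endloop
endfacet
facet normal 0.473 0.758 -0.449
outer loop
vertex -3.405 -2.27 -1.364
vertex -2.915 -2.893 -1.9
vertex -3.754 -2.552 -2.209
endloop
endfacet
facet normal 0.105 0.530 -0.842
outer loop
vertex 3.977 -0.818 -0.291
vertex 3.475 -0.298 -0.026
vertex 4.227 -0.216 0.119
endloop
endfacet
facet normal 0.831 -0.505 0.235
outer loop
vertex 3.977 -0.818 -0.291
vertex 4.227 -0.216 0.119
vertex 3.305 -1.162 1.346
endloop
endfacet
facet normal 0.105 0.530 -0.842
outer loop
vertex 4.227 -0.216 0.119
vertex 3.475 -0.298 -0.026
vertex 3.725 0.304 0.384
endloop
endfacet
facet normal 0.655 0.274 0.704
outer loop
vertex 4.227 -0.216 0.119
vertex 3.725 0.304 0.384
vertex 3.305 -1.162 1.346
endloop
endfacet
facet normal 0.103 0.530 -0.842
outer loop
vertex 3.725 0.304 0.384
vertex 3.475 -0.298 -0.026
vertex 2.973 0.222 0.24
endloop
endfacet
facet normal -0.214 0.578 0.788
outer loop
vertex 3.725 0.304 0.384
vertex 2.973 0.222 0.24
vertex 3.305 -1.162 1.346
endloop
endfacet
facet normal 0.103 0.530 -0.842
outer loop
vertex 2.973 0.222 0.24
vertex 3.475 -0.298 -0.026
vertex 2.723 -0.38 -0.17
endloop
endfacet
facet normal -0.910 0.104 0.403
outer loop
vertex 2.973 0.222 0.24
vertex 2.723 -0.38 -0.17
vertex 3.305 -1.162 1.346
endloop
endfacet
facet normal 0.103 0.530 -0.842
outer loop
vertex 2.723 -0.38 -0.17
vertex 3.475 -0.298 -0.026
vertex 3.225 -0.9 -0.436
endloop
endfacet
facet normal -0.735 -0.675 -0.066
outer loop
vertex 2.723 -0.38 -0.17
vertex 3.225 -0.9 -0.436
vertex 3.305 -1.162 1.346
endloop
endfacet
facet normal 0.105 0.530 -0.842
outer loop
vertex 3.225 -0.9 -0.436
vertex 3.475 -0.298 -0.026
vertex 3.977 -0.818 -0.291
endloop
endfacet
facet normal 0.136 -0.979 -0.150
outer loop
vertex 3.225 -0.9 -0.436
vertex 3.977 -0.818 -0.291
vertex 3.305 -1.162 1.346
endloop
endfacet

endsolid


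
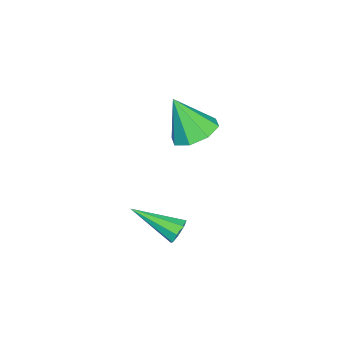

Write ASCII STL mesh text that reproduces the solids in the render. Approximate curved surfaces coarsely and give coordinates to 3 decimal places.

solid 
facet normal 0.037 0.477 -0.878
outer loop
vertex 0.321 3.328 0.257
vertex -0.456 3.865 0.516
vertex 0.515 3.962 0.609
endloop
endfacet
facet normal 0.849 -0.430 0.307
outer loop
vertex 0.321 3.328 0.257
vertex 0.515 3.962 0.609
vertex -0.524 2.995 2.124
endloop
endfacet
facet normal 0.037 0.476 -0.879
outer loop
vertex 0.515 3.962 0.609
vertex -0.456 3.865 0.516
vertex 0.139 4.539 0.906
endloop
endfacet
facet normal 0.758 0.170 0.629
outer loop
vertex 0.515 3.962 0.609
vertex 0.139 4.539 0.906
vertex -0.524 2.995 2.124
endloop
endfacet
facet normal 0.038 0.475 -0.879
outer loop
vertex 0.139 4.539 0.906
vertex -0.456 3.865 0.516
vertex -0.585 4.722 0.974
endloop
endfacet
facet normal 0.214 0.547 0.810
outer loop
vertex 0.139 4.539 0.906
vertex -0.585 4.722 0.974
vertex -0.524 2.995 2.124
endloop
endfacet
facet normal 0.037 0.475 -0.879
outer loop
vertex -0.585 4.722 0.974
vertex -0.456 3.865 0.516
vertex -1.234 4.403 0.774
endloop
endfacet
facet normal -0.465 0.479 0.744
outer loop
vertex -0.585 4.722 0.974
vertex -1.234 4.403 0.774
vertex -0.524 2.995 2.124
endloop
endfacet
facet normal 0.037 0.475 -0.879
outer loop
vertex -1.234 4.403 0.774
vertex -0.456 3.865 0.516
vertex -1.427 3.769 0.423
endloop
endfacet
facet normal -0.882 0.007 0.472
outer loop
vertex -1.234 4.403 0.774
vertex -1.427 3.769 0.423
vertex -0.524 2.995 2.124
endloop
endfacet
facet normal 0.037 0.476 -0.879
outer loop
vertex -1.427 3.769 0.423
vertex -0.456 3.865 0.516
vertex -1.052 3.192 0.126
endloop
endfacet
facet normal -0.792 -0.592 0.151
outer loop
vertex -1.427 3.769 0.423
vertex -1.052 3.192 0.126
vertex -0.524 2.995 2.124
endloop
endfacet
facet normal 0.038 0.476 -0.879
outer loop
vertex -1.052 3.192 0.126
vertex -0.456 3.865 0.516
vertex -0.328 3.009 0.058
endloop
endfacet
facet normal -0.248 -0.968 -0.030
outer loop
vertex -1.052 3.192 0.126
vertex -0.328 3.009 0.058
vertex -0.524 2.995 2.124
endloop
endfacet
facet normal 0.036 0.476 -0.879
outer loop
vertex -0.328 3.009 0.058
vertex -0.456 3.865 0.516
vertex 0.321 3.328 0.257
endloop
endfacet
facet normal 0.432 -0.901 0.035
outer loop
vertex -0.328 3.009 0.058
vertex 0.321 3.328 0.257
vertex -0.524 2.995 2.124
endloop
endfacet
facet normal -0.027 0.901 -0.432
outer loop
vertex 1.966 3.72 -3.904
vertex 1.662 3.921 -3.466
vertex 2.217 3.88 -3.586
endloop
endfacet
facet normal 0.797 -0.448 -0.404
outer loop
vertex 1.966 3.72 -3.904
vertex 2.217 3.88 -3.586
vertex 1.718 2.099 -2.594
endloop
endfacet
facet normal -0.027 0.902 -0.432
outer loop
vertex 2.217 3.88 -3.586
vertex 1.662 3.921 -3.466
vertex 2.144 4.064 -3.197
endloop
endfacet
facet normal 0.961 -0.134 0.243
outer loop
vertex 2.217 3.88 -3.586
vertex 2.144 4.064 -3.197
vertex 1.718 2.099 -2.594
endloop
endfacet
facet normal -0.027 0.902 -0.432
outer loop
vertex 2.144 4.064 -3.197
vertex 1.662 3.921 -3.466
vertex 1.788 4.164 -2.966
endloop
endfacet
facet normal 0.565 0.128 0.815
outer loop
vertex 2.144 4.064 -3.197
vertex 1.788 4.164 -2.966
vertex 1.718 2.099 -2.594
endloop
endfacet
facet normal -0.029 0.902 -0.431
outer loop
vertex 1.788 4.164 -2.966
vertex 1.662 3.921 -3.466
vertex 1.358 4.121 -3.027
endloop
endfacet
facet normal -0.156 0.180 0.971
outer loop
vertex 1.788 4.164 -2.966
vertex 1.358 4.121 -3.027
vertex 1.718 2.099 -2.594
endloop
endfacet
facet normal -0.029 0.902 -0.431
outer loop
vertex 1.358 4.121 -3.027
vertex 1.662 3.921 -3.466
vertex 1.106 3.961 -3.345
endloop
endfacet
facet normal -0.782 -0.006 0.623
outer loop
vertex 1.358 4.121 -3.027
vertex 1.106 3.961 -3.345
vertex 1.718 2.099 -2.594
endloop
endfacet
facet normal -0.029 0.901 -0.432
outer loop
vertex 1.106 3.961 -3.345
vertex 1.662 3.921 -3.466
vertex 1.18 3.777 -3.734
endloop
endfacet
facet normal -0.946 -0.322 -0.028
outer loop
vertex 1.106 3.961 -3.345
vertex 1.18 3.777 -3.734
vertex 1.718 2.099 -2.594
endloop
endfacet
facet normal -0.030 0.902 -0.431
outer loop
vertex 1.18 3.777 -3.734
vertex 1.662 3.921 -3.466
vertex 1.536 3.678 -3.966
endloop
endfacet
facet normal -0.551 -0.583 -0.597
outer loop
vertex 1.18 3.777 -3.734
vertex 1.536 3.678 -3.966
vertex 1.718 2.099 -2.594
endloop
endfacet
facet normal -0.026 0.902 -0.432
outer loop
vertex 1.536 3.678 -3.966
vertex 1.662 3.921 -3.466
vertex 1.966 3.72 -3.904
endloop
endfacet
facet normal 0.171 -0.635 -0.753
outer loop
vertex 1.536 3.678 -3.966
vertex 1.966 3.72 -3.904
vertex 1.718 2.099 -2.594
endloop
endfacet

endsolid


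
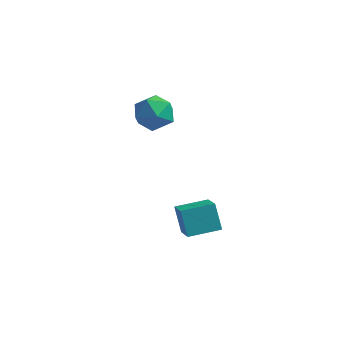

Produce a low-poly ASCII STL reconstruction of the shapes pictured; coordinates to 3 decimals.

solid 
facet normal -0.393 0.369 0.842
outer loop
vertex 1.084 -1.841 2.659
vertex 1.896 -1.199 2.757
vertex 0.579 -1.118 2.107
endloop
endfacet
facet normal -0.781 -0.617 -0.094
outer loop
vertex 0.944 -1.461 1.323
vertex 1.084 -1.841 2.659
vertex 0.579 -1.118 2.107
endloop
endfacet
facet normal -0.393 0.369 0.842
outer loop
vertex 0.579 -1.118 2.107
vertex 1.896 -1.199 2.757
vertex 1.391 -0.476 2.205
endloop
endfacet
facet normal -0.486 0.695 -0.530
outer loop
vertex 1.391 -0.476 2.205
vertex 0.944 -1.461 1.323
vertex 0.579 -1.118 2.107
endloop
endfacet
facet normal 0.486 -0.695 0.530
outer loop
vertex 1.084 -1.841 2.659
vertex 2.261 -1.542 1.973
vertex 1.896 -1.199 2.757
endloop
endfacet
facet normal -0.781 -0.617 -0.094
outer loop
vertex 1.449 -2.184 1.875
vertex 1.084 -1.841 2.659
vertex 0.944 -1.461 1.323
endloop
endfacet
facet normal 0.486 -0.695 0.530
outer loop
vertex 1.449 -2.184 1.875
vertex 2.261 -1.542 1.973
vertex 1.084 -1.841 2.659
endloop
endfacet
facet normal 0.781 0.617 0.094
outer loop
vertex 1.896 -1.199 2.757
vertex 2.261 -1.542 1.973
vertex 1.391 -0.476 2.205
endloop
endfacet
facet normal -0.486 0.695 -0.530
outer loop
vertex 1.756 -0.819 1.421
vertex 0.944 -1.461 1.323
vertex 1.391 -0.476 2.205
endloop
endfacet
facet normal 0.781 0.617 0.094
outer loop
vertex 1.391 -0.476 2.205
vertex 2.261 -1.542 1.973
vertex 1.756 -0.819 1.421
endloop
endfacet
facet normal 0.393 -0.369 -0.842
outer loop
vertex 1.756 -0.819 1.421
vertex 1.449 -2.184 1.875
vertex 0.944 -1.461 1.323
endloop
endfacet
facet normal 0.393 -0.369 -0.842
outer loop
vertex 2.261 -1.542 1.973
vertex 1.449 -2.184 1.875
vertex 1.756 -0.819 1.421
endloop
endfacet
facet normal -0.621 0.275 0.734
outer loop
vertex -1.726 2.819 3.714
vertex -2.238 2.339 3.461
vertex -1.737 2.117 3.968
endloop
endfacet
facet normal 0.060 0.339 0.939
outer loop
vertex -1.726 2.819 3.714
vertex -1.737 2.117 3.968
vertex -1.086 2.446 3.808
endloop
endfacet
facet normal 0.385 0.784 0.487
outer loop
vertex -1.726 2.819 3.714
vertex -1.086 2.446 3.808
vertex -1.185 2.871 3.202
endloop
endfacet
facet normal -0.093 0.996 0.003
outer loop
vertex -1.726 2.819 3.714
vertex -1.185 2.871 3.202
vertex -1.897 2.805 2.988
endloop
endfacet
facet normal -0.715 0.681 0.155
outer loop
vertex -1.726 2.819 3.714
vertex -1.897 2.805 2.988
vertex -2.238 2.339 3.461
endloop
endfacet
facet normal 0.369 -0.303 0.879
outer loop
vertex -1.086 2.446 3.808
vertex -1.737 2.117 3.968
vertex -1.203 1.735 3.612
endloop
endfacet
facet normal -0.733 -0.405 0.547
outer loop
vertex -1.737 2.117 3.968
vertex -2.238 2.339 3.461
vertex -1.915 1.669 3.398
endloop
endfacet
facet normal -0.886 0.253 -0.389
outer loop
vertex -2.238 2.339 3.461
vertex -1.897 2.805 2.988
vertex -2.014 2.094 2.792
endloop
endfacet
facet normal 0.121 0.762 -0.636
outer loop
vertex -1.897 2.805 2.988
vertex -1.185 2.871 3.202
vertex -1.363 2.423 2.632
endloop
endfacet
facet normal 0.896 0.418 0.147
outer loop
vertex -1.185 2.871 3.202
vertex -1.086 2.446 3.808
vertex -0.862 2.201 3.139
endloop
endfacet
facet normal 0.093 -0.996 -0.003
outer loop
vertex -1.374 1.721 2.886
vertex -1.203 1.735 3.612
vertex -1.915 1.669 3.398
endloop
endfacet
facet normal -0.385 -0.784 -0.487
outer loop
vertex -1.374 1.721 2.886
vertex -1.915 1.669 3.398
vertex -2.014 2.094 2.792
endloop
endfacet
facet normal -0.060 -0.339 -0.939
outer loop
vertex -1.374 1.721 2.886
vertex -2.014 2.094 2.792
vertex -1.363 2.423 2.632
endloop
endfacet
facet normal 0.621 -0.275 -0.734
outer loop
vertex -1.374 1.721 2.886
vertex -1.363 2.423 2.632
vertex -0.862 2.201 3.139
endloop
endfacet
facet normal 0.715 -0.681 -0.155
outer loop
vertex -1.374 1.721 2.886
vertex -0.862 2.201 3.139
vertex -1.203 1.735 3.612
endloop
endfacet
facet normal -0.121 -0.762 0.636
outer loop
vertex -1.915 1.669 3.398
vertex -1.203 1.735 3.612
vertex -1.737 2.117 3.968
endloop
endfacet
facet normal -0.896 -0.418 -0.147
outer loop
vertex -2.014 2.094 2.792
vertex -1.915 1.669 3.398
vertex -2.238 2.339 3.461
endloop
endfacet
facet normal -0.369 0.303 -0.879
outer loop
vertex -1.363 2.423 2.632
vertex -2.014 2.094 2.792
vertex -1.897 2.805 2.988
endloop
endfacet
facet normal 0.733 0.405 -0.547
outer loop
vertex -0.862 2.201 3.139
vertex -1.363 2.423 2.632
vertex -1.185 2.871 3.202
endloop
endfacet
facet normal 0.886 -0.253 0.389
outer loop
vertex -1.203 1.735 3.612
vertex -0.862 2.201 3.139
vertex -1.086 2.446 3.808
endloop
endfacet

endsolid


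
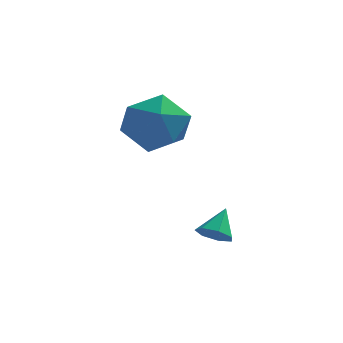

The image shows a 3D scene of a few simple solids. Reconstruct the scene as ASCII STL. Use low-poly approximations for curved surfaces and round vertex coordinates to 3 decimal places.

solid 
facet normal -0.256 -0.676 -0.691
outer loop
vertex 3.766 0.593 -0.34
vertex 3.26 0.478 -0.04
vertex 3.355 0.884 -0.472
endloop
endfacet
facet normal 0.614 0.730 -0.302
outer loop
vertex 3.766 0.593 -0.34
vertex 3.355 0.884 -0.472
vertex 3.54 1.222 0.72
endloop
endfacet
facet normal -0.255 -0.676 -0.691
outer loop
vertex 3.355 0.884 -0.472
vertex 3.26 0.478 -0.04
vertex 2.872 0.869 -0.279
endloop
endfacet
facet normal -0.130 0.959 -0.252
outer loop
vertex 3.355 0.884 -0.472
vertex 2.872 0.869 -0.279
vertex 3.54 1.222 0.72
endloop
endfacet
facet normal -0.255 -0.676 -0.691
outer loop
vertex 2.872 0.869 -0.279
vertex 3.26 0.478 -0.04
vertex 2.68 0.56 0.094
endloop
endfacet
facet normal -0.690 0.691 0.217
outer loop
vertex 2.872 0.869 -0.279
vertex 2.68 0.56 0.094
vertex 3.54 1.222 0.72
endloop
endfacet
facet normal -0.255 -0.676 -0.692
outer loop
vertex 2.68 0.56 0.094
vertex 3.26 0.478 -0.04
vertex 2.925 0.189 0.366
endloop
endfacet
facet normal -0.645 0.126 0.753
outer loop
vertex 2.68 0.56 0.094
vertex 2.925 0.189 0.366
vertex 3.54 1.222 0.72
endloop
endfacet
facet normal -0.255 -0.676 -0.692
outer loop
vertex 2.925 0.189 0.366
vertex 3.26 0.478 -0.04
vertex 3.422 0.036 0.332
endloop
endfacet
facet normal -0.030 -0.308 0.951
outer loop
vertex 2.925 0.189 0.366
vertex 3.422 0.036 0.332
vertex 3.54 1.222 0.72
endloop
endfacet
facet normal -0.255 -0.676 -0.692
outer loop
vertex 3.422 0.036 0.332
vertex 3.26 0.478 -0.04
vertex 3.796 0.216 0.018
endloop
endfacet
facet normal 0.693 -0.285 0.662
outer loop
vertex 3.422 0.036 0.332
vertex 3.796 0.216 0.018
vertex 3.54 1.222 0.72
endloop
endfacet
facet normal -0.256 -0.676 -0.691
outer loop
vertex 3.796 0.216 0.018
vertex 3.26 0.478 -0.04
vertex 3.766 0.593 -0.34
endloop
endfacet
facet normal 0.979 0.177 0.104
outer loop
vertex 3.796 0.216 0.018
vertex 3.766 0.593 -0.34
vertex 3.54 1.222 0.72
endloop
endfacet
facet normal -0.461 0.308 0.832
outer loop
vertex 0.624 3.826 3.849
vertex 0.443 2.676 4.174
vertex 1.45 3.251 4.519
endloop
endfacet
facet normal 0.034 0.779 0.626
outer loop
vertex 0.624 3.826 3.849
vertex 1.45 3.251 4.519
vertex 1.801 3.967 3.61
endloop
endfacet
facet normal -0.126 0.991 -0.035
outer loop
vertex 0.624 3.826 3.849
vertex 1.801 3.967 3.61
vertex 1.011 3.835 2.704
endloop
endfacet
facet normal -0.720 0.652 -0.238
outer loop
vertex 0.624 3.826 3.849
vertex 1.011 3.835 2.704
vertex 0.172 3.037 3.053
endloop
endfacet
facet normal -0.926 0.230 0.298
outer loop
vertex 0.624 3.826 3.849
vertex 0.172 3.037 3.053
vertex 0.443 2.676 4.174
endloop
endfacet
facet normal 0.663 0.442 0.604
outer loop
vertex 1.801 3.967 3.61
vertex 1.45 3.251 4.519
vertex 2.348 2.903 3.787
endloop
endfacet
facet normal -0.138 -0.320 0.937
outer loop
vertex 1.45 3.251 4.519
vertex 0.443 2.676 4.174
vertex 1.509 2.105 4.136
endloop
endfacet
facet normal -0.892 -0.447 0.072
outer loop
vertex 0.443 2.676 4.174
vertex 0.172 3.037 3.053
vertex 0.719 1.973 3.23
endloop
endfacet
facet normal -0.557 0.237 -0.796
outer loop
vertex 0.172 3.037 3.053
vertex 1.011 3.835 2.704
vertex 1.07 2.689 2.321
endloop
endfacet
facet normal 0.404 0.786 -0.467
outer loop
vertex 1.011 3.835 2.704
vertex 1.801 3.967 3.61
vertex 2.077 3.264 2.666
endloop
endfacet
facet normal 0.720 -0.652 0.238
outer loop
vertex 1.896 2.114 2.991
vertex 2.348 2.903 3.787
vertex 1.509 2.105 4.136
endloop
endfacet
facet normal 0.126 -0.991 0.035
outer loop
vertex 1.896 2.114 2.991
vertex 1.509 2.105 4.136
vertex 0.719 1.973 3.23
endloop
endfacet
facet normal -0.034 -0.779 -0.626
outer loop
vertex 1.896 2.114 2.991
vertex 0.719 1.973 3.23
vertex 1.07 2.689 2.321
endloop
endfacet
facet normal 0.461 -0.308 -0.832
outer loop
vertex 1.896 2.114 2.991
vertex 1.07 2.689 2.321
vertex 2.077 3.264 2.666
endloop
endfacet
facet normal 0.926 -0.230 -0.298
outer loop
vertex 1.896 2.114 2.991
vertex 2.077 3.264 2.666
vertex 2.348 2.903 3.787
endloop
endfacet
facet normal 0.557 -0.237 0.796
outer loop
vertex 1.509 2.105 4.136
vertex 2.348 2.903 3.787
vertex 1.45 3.251 4.519
endloop
endfacet
facet normal -0.404 -0.786 0.467
outer loop
vertex 0.719 1.973 3.23
vertex 1.509 2.105 4.136
vertex 0.443 2.676 4.174
endloop
endfacet
facet normal -0.663 -0.442 -0.604
outer loop
vertex 1.07 2.689 2.321
vertex 0.719 1.973 3.23
vertex 0.172 3.037 3.053
endloop
endfacet
facet normal 0.138 0.320 -0.937
outer loop
vertex 2.077 3.264 2.666
vertex 1.07 2.689 2.321
vertex 1.011 3.835 2.704
endloop
endfacet
facet normal 0.892 0.447 -0.072
outer loop
vertex 2.348 2.903 3.787
vertex 2.077 3.264 2.666
vertex 1.801 3.967 3.61
endloop
endfacet

endsolid


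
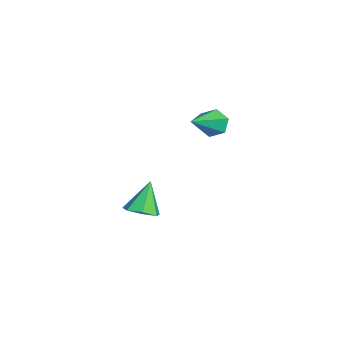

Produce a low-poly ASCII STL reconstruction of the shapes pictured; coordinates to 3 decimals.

solid 
facet normal -0.731 0.460 -0.504
outer loop
vertex 3.319 2.785 0.331
vertex 2.869 2.373 0.608
vertex 3.025 2.951 0.909
endloop
endfacet
facet normal 0.692 0.707 0.149
outer loop
vertex 3.319 2.785 0.331
vertex 3.025 2.951 0.909
vertex 4.471 1.367 1.712
endloop
endfacet
facet normal -0.731 0.460 -0.504
outer loop
vertex 3.025 2.951 0.909
vertex 2.869 2.373 0.608
vertex 2.575 2.54 1.187
endloop
endfacet
facet normal 0.073 0.503 0.861
outer loop
vertex 3.025 2.951 0.909
vertex 2.575 2.54 1.187
vertex 4.471 1.367 1.712
endloop
endfacet
facet normal -0.731 0.460 -0.504
outer loop
vertex 2.575 2.54 1.187
vertex 2.869 2.373 0.608
vertex 2.419 1.962 0.886
endloop
endfacet
facet normal -0.432 -0.322 0.842
outer loop
vertex 2.575 2.54 1.187
vertex 2.419 1.962 0.886
vertex 4.471 1.367 1.712
endloop
endfacet
facet normal -0.731 0.459 -0.505
outer loop
vertex 2.419 1.962 0.886
vertex 2.869 2.373 0.608
vertex 2.714 1.795 0.307
endloop
endfacet
facet normal -0.317 -0.942 0.110
outer loop
vertex 2.419 1.962 0.886
vertex 2.714 1.795 0.307
vertex 4.471 1.367 1.712
endloop
endfacet
facet normal -0.732 0.459 -0.504
outer loop
vertex 2.714 1.795 0.307
vertex 2.869 2.373 0.608
vertex 3.163 2.207 0.03
endloop
endfacet
facet normal 0.304 -0.737 -0.604
outer loop
vertex 2.714 1.795 0.307
vertex 3.163 2.207 0.03
vertex 4.471 1.367 1.712
endloop
endfacet
facet normal -0.731 0.460 -0.504
outer loop
vertex 3.163 2.207 0.03
vertex 2.869 2.373 0.608
vertex 3.319 2.785 0.331
endloop
endfacet
facet normal 0.807 0.086 -0.584
outer loop
vertex 3.163 2.207 0.03
vertex 3.319 2.785 0.331
vertex 4.471 1.367 1.712
endloop
endfacet
facet normal 0.422 -0.274 -0.864
outer loop
vertex 3.197 -0.966 -3.945
vertex 2.851 -0.388 -4.297
vertex 3.532 -0.399 -3.961
endloop
endfacet
facet normal 0.511 -0.279 0.813
outer loop
vertex 3.197 -0.966 -3.945
vertex 3.532 -0.399 -3.961
vertex 2.209 0.028 -2.983
endloop
endfacet
facet normal 0.422 -0.273 -0.865
outer loop
vertex 3.532 -0.399 -3.961
vertex 2.851 -0.388 -4.297
vertex 3.355 0.177 -4.229
endloop
endfacet
facet normal 0.616 0.480 0.624
outer loop
vertex 3.532 -0.399 -3.961
vertex 3.355 0.177 -4.229
vertex 2.209 0.028 -2.983
endloop
endfacet
facet normal 0.423 -0.273 -0.864
outer loop
vertex 3.355 0.177 -4.229
vertex 2.851 -0.388 -4.297
vertex 2.798 0.327 -4.549
endloop
endfacet
facet normal 0.127 0.964 0.232
outer loop
vertex 3.355 0.177 -4.229
vertex 2.798 0.327 -4.549
vertex 2.209 0.028 -2.983
endloop
endfacet
facet normal 0.422 -0.273 -0.864
outer loop
vertex 2.798 0.327 -4.549
vertex 2.851 -0.388 -4.297
vertex 2.281 -0.061 -4.679
endloop
endfacet
facet normal -0.588 0.806 -0.067
outer loop
vertex 2.798 0.327 -4.549
vertex 2.281 -0.061 -4.679
vertex 2.209 0.028 -2.983
endloop
endfacet
facet normal 0.422 -0.274 -0.864
outer loop
vertex 2.281 -0.061 -4.679
vertex 2.851 -0.388 -4.297
vertex 2.193 -0.695 -4.521
endloop
endfacet
facet normal -0.991 0.125 -0.049
outer loop
vertex 2.281 -0.061 -4.679
vertex 2.193 -0.695 -4.521
vertex 2.209 0.028 -2.983
endloop
endfacet
facet normal 0.422 -0.273 -0.865
outer loop
vertex 2.193 -0.695 -4.521
vertex 2.851 -0.388 -4.297
vertex 2.6 -1.098 -4.195
endloop
endfacet
facet normal -0.778 -0.565 0.274
outer loop
vertex 2.193 -0.695 -4.521
vertex 2.6 -1.098 -4.195
vertex 2.209 0.028 -2.983
endloop
endfacet
facet normal 0.422 -0.273 -0.864
outer loop
vertex 2.6 -1.098 -4.195
vertex 2.851 -0.388 -4.297
vertex 3.197 -0.966 -3.945
endloop
endfacet
facet normal -0.110 -0.746 0.657
outer loop
vertex 2.6 -1.098 -4.195
vertex 3.197 -0.966 -3.945
vertex 2.209 0.028 -2.983
endloop
endfacet

endsolid


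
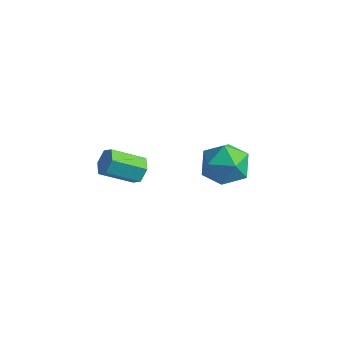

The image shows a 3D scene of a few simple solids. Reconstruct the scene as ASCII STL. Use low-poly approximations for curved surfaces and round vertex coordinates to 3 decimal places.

solid 
facet normal 0.474 0.204 0.857
outer loop
vertex 3.19 0.916 -0.72
vertex 2.532 0.433 -0.241
vertex 3.304 -0.01 -0.562
endloop
endfacet
facet normal 0.935 0.169 0.313
outer loop
vertex 3.19 0.916 -0.72
vertex 3.304 -0.01 -0.562
vertex 3.521 0.357 -1.407
endloop
endfacet
facet normal 0.738 0.652 -0.175
outer loop
vertex 3.19 0.916 -0.72
vertex 3.521 0.357 -1.407
vertex 2.883 1.026 -1.608
endloop
endfacet
facet normal 0.156 0.985 0.068
outer loop
vertex 3.19 0.916 -0.72
vertex 2.883 1.026 -1.608
vertex 2.272 1.073 -0.887
endloop
endfacet
facet normal -0.007 0.709 0.705
outer loop
vertex 3.19 0.916 -0.72
vertex 2.272 1.073 -0.887
vertex 2.532 0.433 -0.241
endloop
endfacet
facet normal 0.878 -0.478 0.018
outer loop
vertex 3.521 0.357 -1.407
vertex 3.304 -0.01 -0.562
vertex 3.068 -0.473 -1.353
endloop
endfacet
facet normal 0.132 -0.420 0.898
outer loop
vertex 3.304 -0.01 -0.562
vertex 2.532 0.433 -0.241
vertex 2.457 -0.426 -0.632
endloop
endfacet
facet normal -0.647 0.395 0.652
outer loop
vertex 2.532 0.433 -0.241
vertex 2.272 1.073 -0.887
vertex 1.819 0.243 -0.833
endloop
endfacet
facet normal -0.383 0.843 -0.379
outer loop
vertex 2.272 1.073 -0.887
vertex 2.883 1.026 -1.608
vertex 2.036 0.61 -1.678
endloop
endfacet
facet normal 0.560 0.302 -0.771
outer loop
vertex 2.883 1.026 -1.608
vertex 3.521 0.357 -1.407
vertex 2.808 0.167 -1.999
endloop
endfacet
facet normal -0.156 -0.985 -0.068
outer loop
vertex 2.15 -0.316 -1.52
vertex 3.068 -0.473 -1.353
vertex 2.457 -0.426 -0.632
endloop
endfacet
facet normal -0.738 -0.652 0.175
outer loop
vertex 2.15 -0.316 -1.52
vertex 2.457 -0.426 -0.632
vertex 1.819 0.243 -0.833
endloop
endfacet
facet normal -0.935 -0.169 -0.313
outer loop
vertex 2.15 -0.316 -1.52
vertex 1.819 0.243 -0.833
vertex 2.036 0.61 -1.678
endloop
endfacet
facet normal -0.474 -0.204 -0.857
outer loop
vertex 2.15 -0.316 -1.52
vertex 2.036 0.61 -1.678
vertex 2.808 0.167 -1.999
endloop
endfacet
facet normal 0.007 -0.709 -0.705
outer loop
vertex 2.15 -0.316 -1.52
vertex 2.808 0.167 -1.999
vertex 3.068 -0.473 -1.353
endloop
endfacet
facet normal 0.383 -0.843 0.379
outer loop
vertex 2.457 -0.426 -0.632
vertex 3.068 -0.473 -1.353
vertex 3.304 -0.01 -0.562
endloop
endfacet
facet normal -0.560 -0.302 0.771
outer loop
vertex 1.819 0.243 -0.833
vertex 2.457 -0.426 -0.632
vertex 2.532 0.433 -0.241
endloop
endfacet
facet normal -0.878 0.478 -0.018
outer loop
vertex 2.036 0.61 -1.678
vertex 1.819 0.243 -0.833
vertex 2.272 1.073 -0.887
endloop
endfacet
facet normal -0.132 0.420 -0.898
outer loop
vertex 2.808 0.167 -1.999
vertex 2.036 0.61 -1.678
vertex 2.883 1.026 -1.608
endloop
endfacet
facet normal 0.647 -0.395 -0.652
outer loop
vertex 3.068 -0.473 -1.353
vertex 2.808 0.167 -1.999
vertex 3.521 0.357 -1.407
endloop
endfacet
facet normal 0.622 0.601 -0.502
outer loop
vertex 2.146 -3.347 1.446
vertex 1.778 -3.265 1.088
vertex 1.811 -2.953 1.503
endloop
endfacet
facet normal 0.446 0.256 0.858
outer loop
vertex 2.146 -3.347 1.446
vertex 1.811 -2.953 1.503
vertex 1.351 -4.116 2.089
endloop
endfacet
facet normal 0.446 0.256 0.858
outer loop
vertex 1.351 -4.116 2.089
vertex 1.811 -2.953 1.503
vertex 1.016 -3.723 2.146
endloop
endfacet
facet normal -0.620 -0.601 0.504
outer loop
vertex 1.351 -4.116 2.089
vertex 1.016 -3.723 2.146
vertex 0.982 -4.035 1.732
endloop
endfacet
facet normal 0.621 0.602 -0.502
outer loop
vertex 1.811 -2.953 1.503
vertex 1.778 -3.265 1.088
vertex 1.443 -2.872 1.145
endloop
endfacet
facet normal -0.336 0.783 0.523
outer loop
vertex 1.811 -2.953 1.503
vertex 1.443 -2.872 1.145
vertex 1.016 -3.723 2.146
endloop
endfacet
facet normal -0.334 0.784 0.524
outer loop
vertex 1.016 -3.723 2.146
vertex 1.443 -2.872 1.145
vertex 0.647 -3.641 1.788
endloop
endfacet
facet normal -0.622 -0.600 0.503
outer loop
vertex 1.016 -3.723 2.146
vertex 0.647 -3.641 1.788
vertex 0.982 -4.035 1.732
endloop
endfacet
facet normal 0.620 0.601 -0.504
outer loop
vertex 1.443 -2.872 1.145
vertex 1.778 -3.265 1.088
vertex 1.409 -3.184 0.731
endloop
endfacet
facet normal -0.780 0.528 -0.334
outer loop
vertex 1.443 -2.872 1.145
vertex 1.409 -3.184 0.731
vertex 0.647 -3.641 1.788
endloop
endfacet
facet normal -0.781 0.527 -0.335
outer loop
vertex 0.647 -3.641 1.788
vertex 1.409 -3.184 0.731
vertex 0.614 -3.953 1.374
endloop
endfacet
facet normal -0.622 -0.600 0.502
outer loop
vertex 0.647 -3.641 1.788
vertex 0.614 -3.953 1.374
vertex 0.982 -4.035 1.732
endloop
endfacet
facet normal 0.620 0.601 -0.504
outer loop
vertex 1.409 -3.184 0.731
vertex 1.778 -3.265 1.088
vertex 1.744 -3.577 0.674
endloop
endfacet
facet normal -0.446 -0.256 -0.858
outer loop
vertex 1.409 -3.184 0.731
vertex 1.744 -3.577 0.674
vertex 0.614 -3.953 1.374
endloop
endfacet
facet normal -0.446 -0.255 -0.858
outer loop
vertex 0.614 -3.953 1.374
vertex 1.744 -3.577 0.674
vertex 0.949 -4.347 1.317
endloop
endfacet
facet normal -0.622 -0.601 0.502
outer loop
vertex 0.614 -3.953 1.374
vertex 0.949 -4.347 1.317
vertex 0.982 -4.035 1.732
endloop
endfacet
facet normal 0.622 0.600 -0.503
outer loop
vertex 1.744 -3.577 0.674
vertex 1.778 -3.265 1.088
vertex 2.113 -3.659 1.032
endloop
endfacet
facet normal 0.335 -0.783 -0.524
outer loop
vertex 1.744 -3.577 0.674
vertex 2.113 -3.659 1.032
vertex 0.949 -4.347 1.317
endloop
endfacet
facet normal 0.336 -0.784 -0.522
outer loop
vertex 0.949 -4.347 1.317
vertex 2.113 -3.659 1.032
vertex 1.317 -4.428 1.675
endloop
endfacet
facet normal -0.621 -0.602 0.502
outer loop
vertex 0.949 -4.347 1.317
vertex 1.317 -4.428 1.675
vertex 0.982 -4.035 1.732
endloop
endfacet
facet normal 0.622 0.600 -0.502
outer loop
vertex 2.113 -3.659 1.032
vertex 1.778 -3.265 1.088
vertex 2.146 -3.347 1.446
endloop
endfacet
facet normal 0.781 -0.528 0.335
outer loop
vertex 2.113 -3.659 1.032
vertex 2.146 -3.347 1.446
vertex 1.317 -4.428 1.675
endloop
endfacet
facet normal 0.781 -0.528 0.334
outer loop
vertex 1.317 -4.428 1.675
vertex 2.146 -3.347 1.446
vertex 1.351 -4.116 2.089
endloop
endfacet
facet normal -0.620 -0.601 0.504
outer loop
vertex 1.317 -4.428 1.675
vertex 1.351 -4.116 2.089
vertex 0.982 -4.035 1.732
endloop
endfacet

endsolid


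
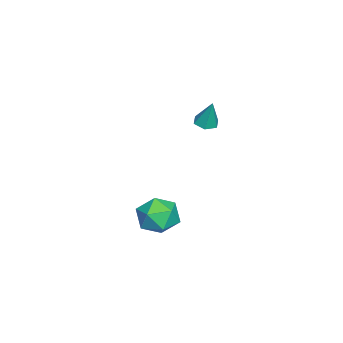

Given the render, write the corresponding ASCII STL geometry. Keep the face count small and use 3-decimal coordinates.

solid 
facet normal -0.178 0.457 0.872
outer loop
vertex -0.523 0.042 -3.348
vertex 0.073 -0.781 -2.795
vertex 0.614 0.166 -3.181
endloop
endfacet
facet normal -0.151 0.929 0.338
outer loop
vertex -0.523 0.042 -3.348
vertex 0.614 0.166 -3.181
vertex 0.144 0.459 -4.196
endloop
endfacet
facet normal -0.648 0.749 -0.141
outer loop
vertex -0.523 0.042 -3.348
vertex 0.144 0.459 -4.196
vertex -0.689 -0.307 -4.438
endloop
endfacet
facet normal -0.982 0.165 0.097
outer loop
vertex -0.523 0.042 -3.348
vertex -0.689 -0.307 -4.438
vertex -0.732 -1.073 -3.572
endloop
endfacet
facet normal -0.691 -0.015 0.722
outer loop
vertex -0.523 0.042 -3.348
vertex -0.732 -1.073 -3.572
vertex 0.073 -0.781 -2.795
endloop
endfacet
facet normal 0.489 0.872 0.025
outer loop
vertex 0.144 0.459 -4.196
vertex 0.614 0.166 -3.181
vertex 1.152 -0.107 -4.168
endloop
endfacet
facet normal 0.445 0.108 0.889
outer loop
vertex 0.614 0.166 -3.181
vertex 0.073 -0.781 -2.795
vertex 1.109 -0.873 -3.302
endloop
endfacet
facet normal -0.387 -0.657 0.647
outer loop
vertex 0.073 -0.781 -2.795
vertex -0.732 -1.073 -3.572
vertex 0.276 -1.639 -3.544
endloop
endfacet
facet normal -0.856 -0.365 -0.366
outer loop
vertex -0.732 -1.073 -3.572
vertex -0.689 -0.307 -4.438
vertex -0.194 -1.346 -4.559
endloop
endfacet
facet normal -0.316 0.580 -0.751
outer loop
vertex -0.689 -0.307 -4.438
vertex 0.144 0.459 -4.196
vertex 0.347 -0.399 -4.945
endloop
endfacet
facet normal 0.982 -0.165 -0.097
outer loop
vertex 0.943 -1.222 -4.392
vertex 1.152 -0.107 -4.168
vertex 1.109 -0.873 -3.302
endloop
endfacet
facet normal 0.648 -0.749 0.141
outer loop
vertex 0.943 -1.222 -4.392
vertex 1.109 -0.873 -3.302
vertex 0.276 -1.639 -3.544
endloop
endfacet
facet normal 0.151 -0.929 -0.338
outer loop
vertex 0.943 -1.222 -4.392
vertex 0.276 -1.639 -3.544
vertex -0.194 -1.346 -4.559
endloop
endfacet
facet normal 0.178 -0.457 -0.872
outer loop
vertex 0.943 -1.222 -4.392
vertex -0.194 -1.346 -4.559
vertex 0.347 -0.399 -4.945
endloop
endfacet
facet normal 0.691 0.015 -0.722
outer loop
vertex 0.943 -1.222 -4.392
vertex 0.347 -0.399 -4.945
vertex 1.152 -0.107 -4.168
endloop
endfacet
facet normal 0.856 0.365 0.366
outer loop
vertex 1.109 -0.873 -3.302
vertex 1.152 -0.107 -4.168
vertex 0.614 0.166 -3.181
endloop
endfacet
facet normal 0.316 -0.580 0.751
outer loop
vertex 0.276 -1.639 -3.544
vertex 1.109 -0.873 -3.302
vertex 0.073 -0.781 -2.795
endloop
endfacet
facet normal -0.489 -0.872 -0.025
outer loop
vertex -0.194 -1.346 -4.559
vertex 0.276 -1.639 -3.544
vertex -0.732 -1.073 -3.572
endloop
endfacet
facet normal -0.445 -0.108 -0.889
outer loop
vertex 0.347 -0.399 -4.945
vertex -0.194 -1.346 -4.559
vertex -0.689 -0.307 -4.438
endloop
endfacet
facet normal 0.387 0.657 -0.647
outer loop
vertex 1.152 -0.107 -4.168
vertex 0.347 -0.399 -4.945
vertex 0.144 0.459 -4.196
endloop
endfacet
facet normal -0.190 -0.246 -0.950
outer loop
vertex -1.476 1.205 1.225
vertex -2.084 1.123 1.368
vertex -1.877 1.688 1.18
endloop
endfacet
facet normal 0.767 0.640 0.037
outer loop
vertex -1.476 1.205 1.225
vertex -1.877 1.688 1.18
vertex -1.796 1.497 2.812
endloop
endfacet
facet normal -0.190 -0.246 -0.950
outer loop
vertex -1.877 1.688 1.18
vertex -2.084 1.123 1.368
vertex -2.486 1.607 1.323
endloop
endfacet
facet normal -0.103 0.987 0.121
outer loop
vertex -1.877 1.688 1.18
vertex -2.486 1.607 1.323
vertex -1.796 1.497 2.812
endloop
endfacet
facet normal -0.189 -0.246 -0.951
outer loop
vertex -2.486 1.607 1.323
vertex -2.084 1.123 1.368
vertex -2.692 1.042 1.51
endloop
endfacet
facet normal -0.807 0.429 0.406
outer loop
vertex -2.486 1.607 1.323
vertex -2.692 1.042 1.51
vertex -1.796 1.497 2.812
endloop
endfacet
facet normal -0.189 -0.246 -0.951
outer loop
vertex -2.692 1.042 1.51
vertex -2.084 1.123 1.368
vertex -2.291 0.559 1.555
endloop
endfacet
facet normal -0.639 -0.474 0.606
outer loop
vertex -2.692 1.042 1.51
vertex -2.291 0.559 1.555
vertex -1.796 1.497 2.812
endloop
endfacet
facet normal -0.191 -0.245 -0.951
outer loop
vertex -2.291 0.559 1.555
vertex -2.084 1.123 1.368
vertex -1.683 0.64 1.412
endloop
endfacet
facet normal 0.232 -0.821 0.521
outer loop
vertex -2.291 0.559 1.555
vertex -1.683 0.64 1.412
vertex -1.796 1.497 2.812
endloop
endfacet
facet normal -0.191 -0.245 -0.951
outer loop
vertex -1.683 0.64 1.412
vertex -2.084 1.123 1.368
vertex -1.476 1.205 1.225
endloop
endfacet
facet normal 0.935 -0.264 0.237
outer loop
vertex -1.683 0.64 1.412
vertex -1.476 1.205 1.225
vertex -1.796 1.497 2.812
endloop
endfacet

endsolid
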